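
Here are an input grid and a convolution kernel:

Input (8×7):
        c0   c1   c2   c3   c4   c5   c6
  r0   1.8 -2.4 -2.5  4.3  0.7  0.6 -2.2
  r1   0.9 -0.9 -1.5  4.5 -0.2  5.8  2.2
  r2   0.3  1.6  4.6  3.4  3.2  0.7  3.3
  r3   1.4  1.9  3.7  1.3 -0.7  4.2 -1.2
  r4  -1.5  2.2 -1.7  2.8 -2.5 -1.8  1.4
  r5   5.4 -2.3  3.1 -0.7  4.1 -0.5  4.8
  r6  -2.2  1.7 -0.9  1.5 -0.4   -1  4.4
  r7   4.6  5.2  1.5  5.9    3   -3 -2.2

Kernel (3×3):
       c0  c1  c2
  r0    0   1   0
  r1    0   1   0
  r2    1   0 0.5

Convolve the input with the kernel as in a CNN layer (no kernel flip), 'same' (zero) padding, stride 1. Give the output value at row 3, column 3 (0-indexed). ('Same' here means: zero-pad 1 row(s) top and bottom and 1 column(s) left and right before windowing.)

1.75

The receptive field on the zero-padded input at this output position is [4.6 3.4 3.2 / 3.7 1.3 -0.7 / -1.7 2.8 -2.5]. Elementwise product with the kernel and sum: 3.4·1 + 1.3·1 + -1.7·1 + -2.5·0.5.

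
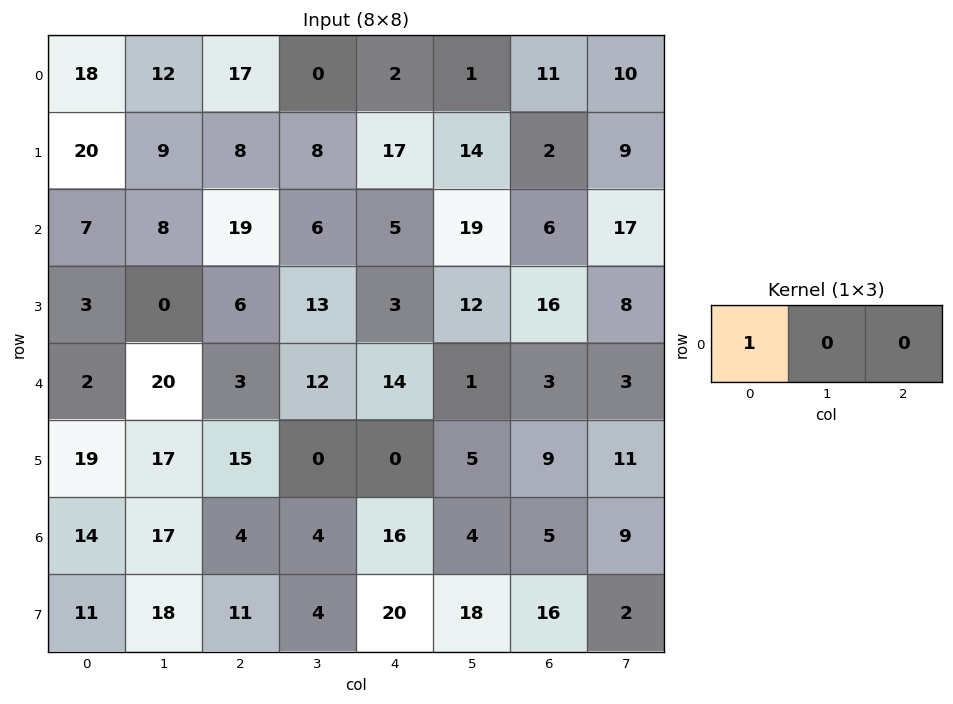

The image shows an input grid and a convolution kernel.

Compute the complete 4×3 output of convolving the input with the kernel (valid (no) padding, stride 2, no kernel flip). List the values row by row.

18 17 2
7 19 5
2 3 14
14 4 16

Output[0,0]: The receptive field on the input at this output position is [18 12 17]. Elementwise product with the kernel and sum: 18·1.
Output[0,1]: The receptive field on the input at this output position is [17 0 2]. Elementwise product with the kernel and sum: 17·1.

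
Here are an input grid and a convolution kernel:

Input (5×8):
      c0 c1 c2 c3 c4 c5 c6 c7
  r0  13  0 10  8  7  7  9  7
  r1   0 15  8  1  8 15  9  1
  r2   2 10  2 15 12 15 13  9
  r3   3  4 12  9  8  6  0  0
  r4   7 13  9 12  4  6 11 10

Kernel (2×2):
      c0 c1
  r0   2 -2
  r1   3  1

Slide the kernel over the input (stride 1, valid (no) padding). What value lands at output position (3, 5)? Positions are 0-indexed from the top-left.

The receptive field on the input at this output position is [6 0 / 6 11]. Elementwise product with the kernel and sum: 6·2 + 0·-2 + 6·3 + 11·1.

41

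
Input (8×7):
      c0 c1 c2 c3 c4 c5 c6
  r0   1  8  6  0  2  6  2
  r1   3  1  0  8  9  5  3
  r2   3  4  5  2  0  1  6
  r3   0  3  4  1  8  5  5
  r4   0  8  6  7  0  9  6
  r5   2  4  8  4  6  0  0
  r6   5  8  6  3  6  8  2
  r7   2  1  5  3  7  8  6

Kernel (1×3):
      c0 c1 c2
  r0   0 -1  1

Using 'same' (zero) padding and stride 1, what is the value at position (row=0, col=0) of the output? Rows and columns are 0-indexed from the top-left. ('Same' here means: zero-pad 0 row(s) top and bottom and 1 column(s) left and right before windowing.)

The receptive field on the zero-padded input at this output position is [0 1 8]. Elementwise product with the kernel and sum: 1·-1 + 8·1.

7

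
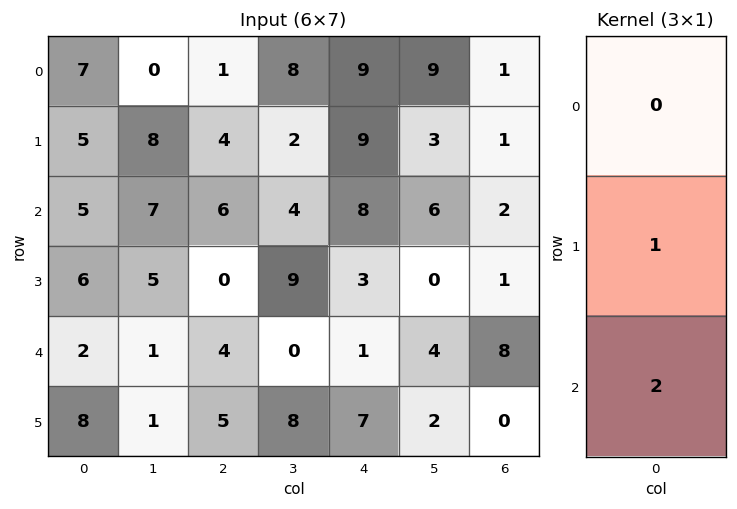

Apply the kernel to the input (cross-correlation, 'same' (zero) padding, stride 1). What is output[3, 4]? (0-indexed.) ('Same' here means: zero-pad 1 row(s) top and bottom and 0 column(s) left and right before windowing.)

5

The receptive field on the zero-padded input at this output position is [8 / 3 / 1]. Elementwise product with the kernel and sum: 3·1 + 1·2.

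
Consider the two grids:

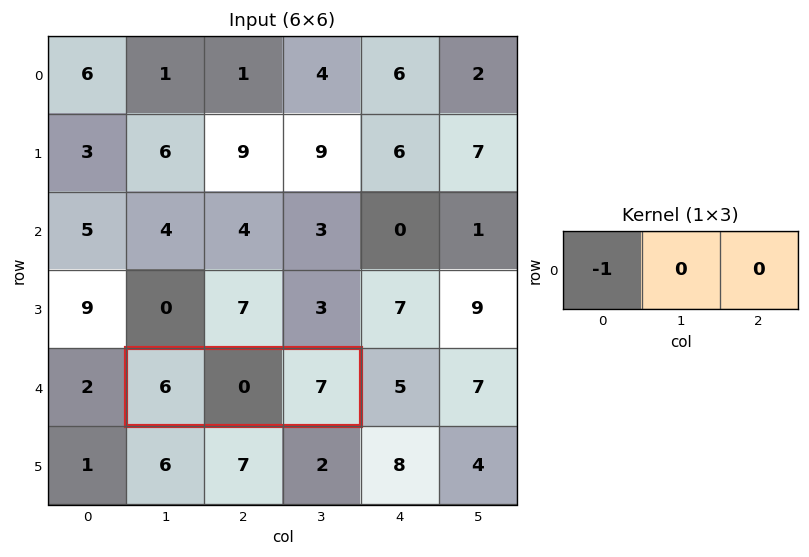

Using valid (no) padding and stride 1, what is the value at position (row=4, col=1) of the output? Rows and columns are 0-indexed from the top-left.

The receptive field on the input at this output position is [6 0 7]. Elementwise product with the kernel and sum: 6·-1.

-6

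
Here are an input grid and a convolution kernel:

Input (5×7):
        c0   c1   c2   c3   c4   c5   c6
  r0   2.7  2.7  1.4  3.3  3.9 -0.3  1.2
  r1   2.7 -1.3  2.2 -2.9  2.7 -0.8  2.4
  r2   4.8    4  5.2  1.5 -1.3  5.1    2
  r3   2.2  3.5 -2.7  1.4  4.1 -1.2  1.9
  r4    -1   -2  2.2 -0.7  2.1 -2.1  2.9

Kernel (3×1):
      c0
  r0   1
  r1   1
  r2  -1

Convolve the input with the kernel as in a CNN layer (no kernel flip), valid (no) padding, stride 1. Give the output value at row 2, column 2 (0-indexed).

The receptive field on the input at this output position is [5.2 / -2.7 / 2.2]. Elementwise product with the kernel and sum: 5.2·1 + -2.7·1 + 2.2·-1.

0.3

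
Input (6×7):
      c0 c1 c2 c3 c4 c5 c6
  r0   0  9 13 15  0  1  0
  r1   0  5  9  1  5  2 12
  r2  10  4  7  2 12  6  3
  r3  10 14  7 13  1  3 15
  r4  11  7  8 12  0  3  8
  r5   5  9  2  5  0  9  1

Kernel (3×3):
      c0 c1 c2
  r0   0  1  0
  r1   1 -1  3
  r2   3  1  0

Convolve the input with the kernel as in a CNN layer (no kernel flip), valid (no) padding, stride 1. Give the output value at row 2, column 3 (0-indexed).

The receptive field on the input at this output position is [2 12 6 / 13 1 3 / 12 0 3]. Elementwise product with the kernel and sum: 12·1 + 13·1 + 1·-1 + 3·3 + 12·3 + 0·1.

69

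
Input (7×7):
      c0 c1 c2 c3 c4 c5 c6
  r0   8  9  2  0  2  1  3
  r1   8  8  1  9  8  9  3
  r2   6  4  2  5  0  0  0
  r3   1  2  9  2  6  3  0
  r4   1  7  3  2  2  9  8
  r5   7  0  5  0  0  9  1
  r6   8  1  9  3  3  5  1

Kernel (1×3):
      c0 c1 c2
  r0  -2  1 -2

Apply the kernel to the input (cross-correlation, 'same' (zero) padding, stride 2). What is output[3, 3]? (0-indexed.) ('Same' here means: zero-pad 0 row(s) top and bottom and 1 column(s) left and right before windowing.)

The receptive field on the zero-padded input at this output position is [5 1 0]. Elementwise product with the kernel and sum: 5·-2 + 1·1 + 0·-2.

-9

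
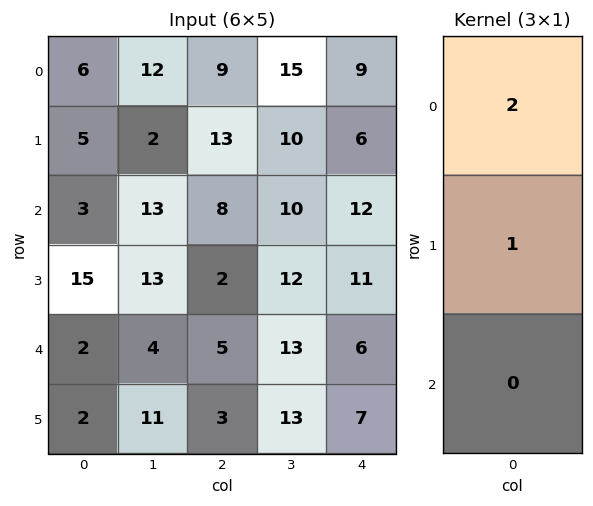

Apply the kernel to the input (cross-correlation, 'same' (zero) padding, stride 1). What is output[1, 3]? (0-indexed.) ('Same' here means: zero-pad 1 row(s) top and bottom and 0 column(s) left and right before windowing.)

40

The receptive field on the zero-padded input at this output position is [15 / 10 / 10]. Elementwise product with the kernel and sum: 15·2 + 10·1.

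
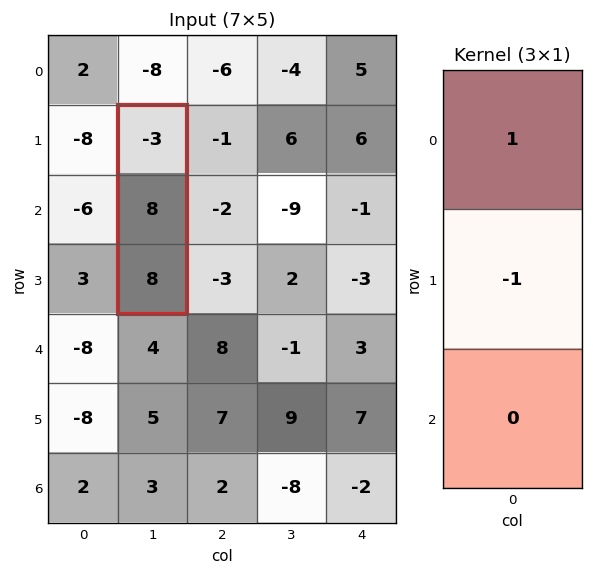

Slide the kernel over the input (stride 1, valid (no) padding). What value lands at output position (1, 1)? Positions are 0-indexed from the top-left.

The receptive field on the input at this output position is [-3 / 8 / 8]. Elementwise product with the kernel and sum: -3·1 + 8·-1.

-11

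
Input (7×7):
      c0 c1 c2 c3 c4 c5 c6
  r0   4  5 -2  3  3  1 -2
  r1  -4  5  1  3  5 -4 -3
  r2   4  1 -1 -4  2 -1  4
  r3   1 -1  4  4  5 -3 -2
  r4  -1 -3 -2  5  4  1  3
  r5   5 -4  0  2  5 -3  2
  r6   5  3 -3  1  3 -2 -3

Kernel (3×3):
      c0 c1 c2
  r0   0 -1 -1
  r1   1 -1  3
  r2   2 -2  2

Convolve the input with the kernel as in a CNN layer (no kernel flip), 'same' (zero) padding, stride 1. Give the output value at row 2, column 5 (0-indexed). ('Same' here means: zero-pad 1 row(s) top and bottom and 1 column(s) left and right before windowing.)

34

The receptive field on the zero-padded input at this output position is [5 -4 -3 / 2 -1 4 / 5 -3 -2]. Elementwise product with the kernel and sum: -4·-1 + -3·-1 + 2·1 + -1·-1 + 4·3 + 5·2 + -3·-2 + -2·2.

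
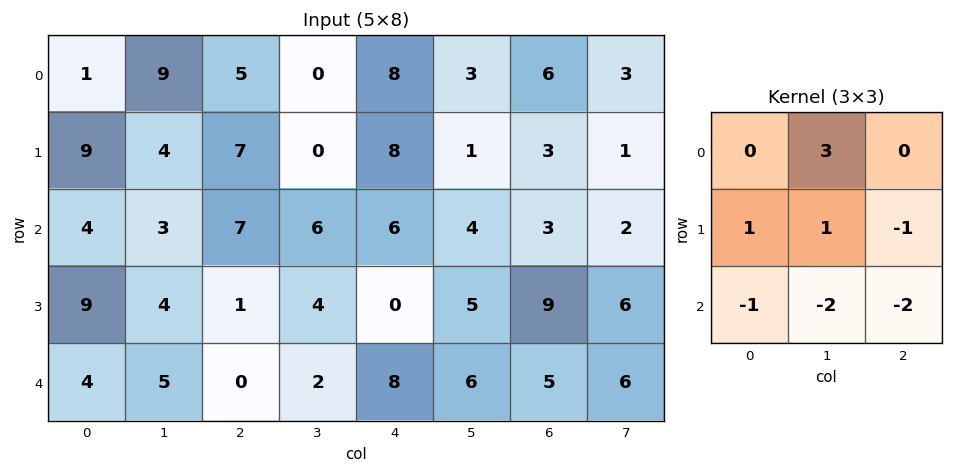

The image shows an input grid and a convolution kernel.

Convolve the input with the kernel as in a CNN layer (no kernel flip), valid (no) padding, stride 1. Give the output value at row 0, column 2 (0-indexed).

-32

The receptive field on the input at this output position is [5 0 8 / 7 0 8 / 7 6 6]. Elementwise product with the kernel and sum: 0·3 + 7·1 + 0·1 + 8·-1 + 7·-1 + 6·-2 + 6·-2.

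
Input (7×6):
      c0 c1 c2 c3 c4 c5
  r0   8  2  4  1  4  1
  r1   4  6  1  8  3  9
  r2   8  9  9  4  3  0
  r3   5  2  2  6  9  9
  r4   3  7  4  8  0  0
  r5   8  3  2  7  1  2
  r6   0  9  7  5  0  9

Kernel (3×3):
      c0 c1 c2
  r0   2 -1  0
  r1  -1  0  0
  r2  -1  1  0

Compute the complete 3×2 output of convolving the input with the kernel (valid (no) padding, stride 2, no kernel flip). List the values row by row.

Output[0,0]: The receptive field on the input at this output position is [8 2 4 / 4 6 1 / 8 9 9]. Elementwise product with the kernel and sum: 8·2 + 2·-1 + 4·-1 + 8·-1 + 9·1.

11 1
6 16
0 -4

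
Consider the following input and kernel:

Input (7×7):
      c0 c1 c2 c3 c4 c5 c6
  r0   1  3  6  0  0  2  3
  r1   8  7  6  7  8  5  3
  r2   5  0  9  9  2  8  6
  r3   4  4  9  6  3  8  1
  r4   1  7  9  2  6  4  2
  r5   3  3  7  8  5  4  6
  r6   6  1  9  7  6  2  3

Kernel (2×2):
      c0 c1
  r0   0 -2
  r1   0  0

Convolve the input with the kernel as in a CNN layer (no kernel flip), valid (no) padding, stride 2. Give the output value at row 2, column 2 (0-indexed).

The receptive field on the input at this output position is [6 4 / 5 4]. Elementwise product with the kernel and sum: 4·-2.

-8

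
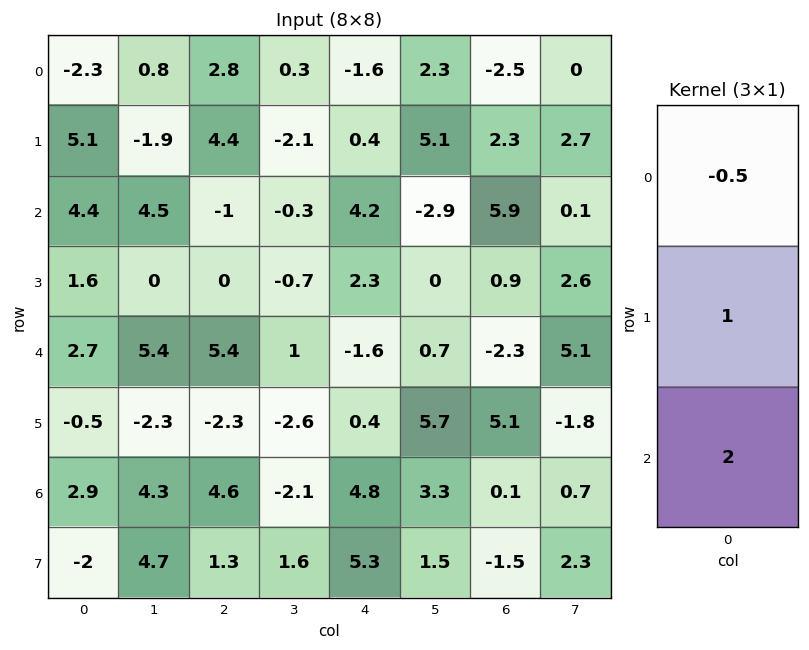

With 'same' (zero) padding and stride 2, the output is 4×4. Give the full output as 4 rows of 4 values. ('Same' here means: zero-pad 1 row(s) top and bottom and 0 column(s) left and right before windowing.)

Output[0,0]: The receptive field on the zero-padded input at this output position is [0 / -2.3 / 5.1]. Elementwise product with the kernel and sum: 0·-0.5 + -2.3·1 + 5.1·2.

7.9 11.6 -0.8 2.1
5.05 -3.2 8.6 6.55
0.9 0.8 -1.95 7.45
-0.85 8.35 15.2 -5.45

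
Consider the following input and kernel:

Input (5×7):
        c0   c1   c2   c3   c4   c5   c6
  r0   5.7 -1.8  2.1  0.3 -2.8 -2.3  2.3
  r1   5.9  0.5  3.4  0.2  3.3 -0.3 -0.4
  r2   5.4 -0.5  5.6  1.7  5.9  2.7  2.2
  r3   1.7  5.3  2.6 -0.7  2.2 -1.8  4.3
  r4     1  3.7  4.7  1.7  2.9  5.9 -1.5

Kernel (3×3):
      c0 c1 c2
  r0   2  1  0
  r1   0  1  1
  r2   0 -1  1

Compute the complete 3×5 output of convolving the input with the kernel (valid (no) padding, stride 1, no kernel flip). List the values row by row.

Output[0,0]: The receptive field on the input at this output position is [5.7 -1.8 2.1 / 5.9 0.5 3.4 / 5.4 -0.5 5.6]. Elementwise product with the kernel and sum: 5.7·2 + -1.8·1 + 0.5·1 + 3.4·1 + -0.5·-1 + 5.6·1.

19.6 -1.8 12.2 -2.4 -9.1
14.7 8.4 17.5 8.3 17.3
19.2 3.5 15.6 12.7 9.6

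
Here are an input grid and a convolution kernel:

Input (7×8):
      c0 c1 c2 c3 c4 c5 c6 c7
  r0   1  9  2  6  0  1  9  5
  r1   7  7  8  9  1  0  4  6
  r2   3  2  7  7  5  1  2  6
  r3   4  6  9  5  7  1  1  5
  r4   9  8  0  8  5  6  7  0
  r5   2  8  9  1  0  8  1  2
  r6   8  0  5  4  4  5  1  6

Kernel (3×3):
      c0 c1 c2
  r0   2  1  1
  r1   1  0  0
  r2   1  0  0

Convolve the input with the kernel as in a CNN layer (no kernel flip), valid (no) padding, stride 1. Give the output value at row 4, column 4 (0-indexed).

27

The receptive field on the input at this output position is [5 6 7 / 0 8 1 / 4 5 1]. Elementwise product with the kernel and sum: 5·2 + 6·1 + 7·1 + 0·1 + 4·1.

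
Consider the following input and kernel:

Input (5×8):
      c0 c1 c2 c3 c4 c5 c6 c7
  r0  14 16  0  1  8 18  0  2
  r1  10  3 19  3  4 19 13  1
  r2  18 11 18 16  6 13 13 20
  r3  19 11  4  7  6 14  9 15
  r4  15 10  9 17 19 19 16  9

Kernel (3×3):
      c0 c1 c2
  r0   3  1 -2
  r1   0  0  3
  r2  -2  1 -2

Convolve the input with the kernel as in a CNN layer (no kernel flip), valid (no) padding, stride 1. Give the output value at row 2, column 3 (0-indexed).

The receptive field on the input at this output position is [16 6 13 / 7 6 14 / 17 19 19]. Elementwise product with the kernel and sum: 16·3 + 6·1 + 13·-2 + 14·3 + 17·-2 + 19·1 + 19·-2.

17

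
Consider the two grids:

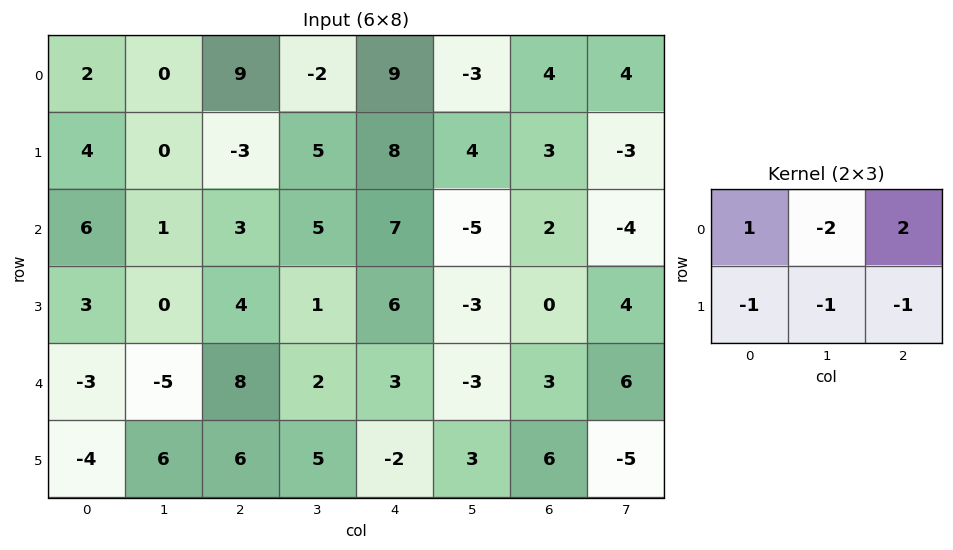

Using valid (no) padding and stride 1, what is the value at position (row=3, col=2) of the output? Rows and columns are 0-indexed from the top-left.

The receptive field on the input at this output position is [4 1 6 / 8 2 3]. Elementwise product with the kernel and sum: 4·1 + 1·-2 + 6·2 + 8·-1 + 2·-1 + 3·-1.

1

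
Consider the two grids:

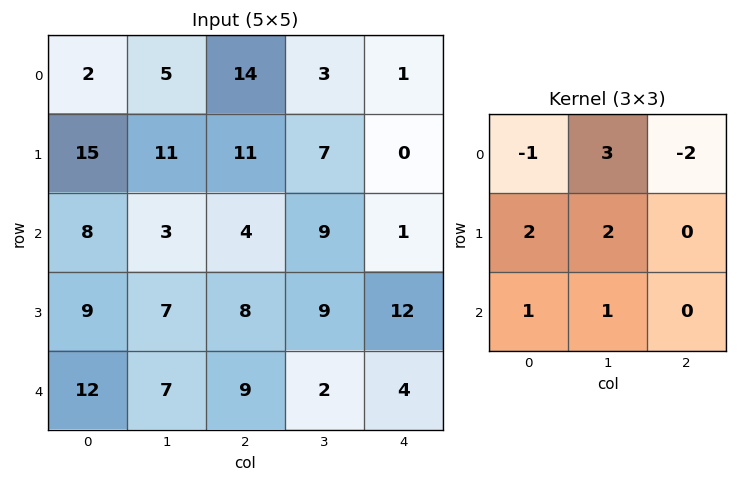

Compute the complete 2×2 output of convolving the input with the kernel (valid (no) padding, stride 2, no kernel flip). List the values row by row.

48 42
44 66

Output[0,0]: The receptive field on the input at this output position is [2 5 14 / 15 11 11 / 8 3 4]. Elementwise product with the kernel and sum: 2·-1 + 5·3 + 14·-2 + 15·2 + 11·2 + 8·1 + 3·1.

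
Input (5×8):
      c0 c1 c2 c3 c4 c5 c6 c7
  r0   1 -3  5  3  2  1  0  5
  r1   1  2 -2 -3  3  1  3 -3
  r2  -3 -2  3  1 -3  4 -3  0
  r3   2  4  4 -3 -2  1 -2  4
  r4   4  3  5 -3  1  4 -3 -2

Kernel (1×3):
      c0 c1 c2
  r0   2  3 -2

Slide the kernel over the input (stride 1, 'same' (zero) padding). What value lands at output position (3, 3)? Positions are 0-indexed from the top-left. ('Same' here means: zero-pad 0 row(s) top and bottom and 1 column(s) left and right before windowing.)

The receptive field on the zero-padded input at this output position is [4 -3 -2]. Elementwise product with the kernel and sum: 4·2 + -3·3 + -2·-2.

3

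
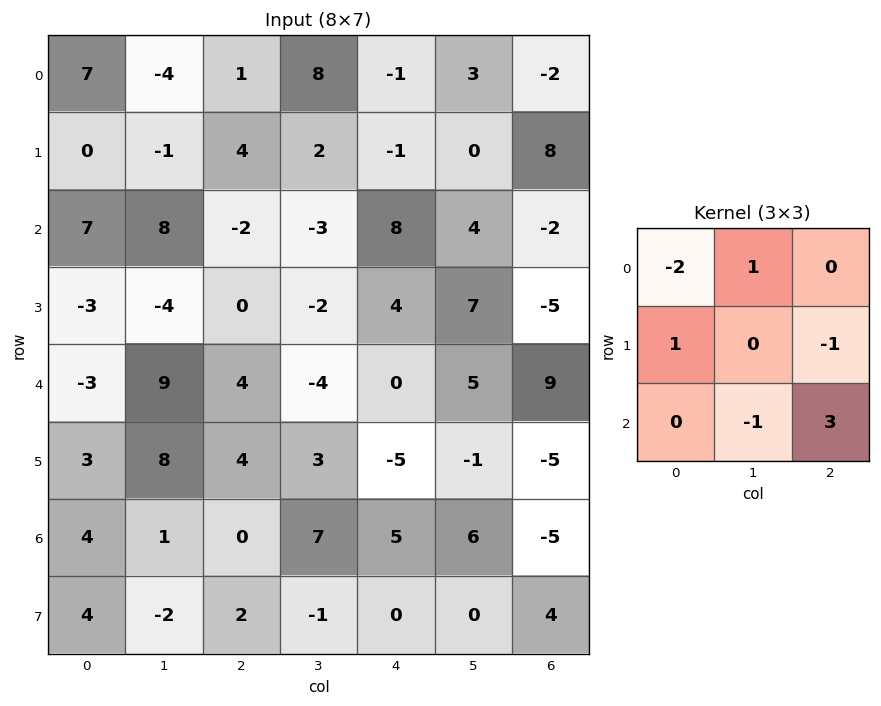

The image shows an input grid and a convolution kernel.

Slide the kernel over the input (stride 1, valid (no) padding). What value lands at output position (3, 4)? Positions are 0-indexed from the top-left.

-24

The receptive field on the input at this output position is [4 7 -5 / 0 5 9 / -5 -1 -5]. Elementwise product with the kernel and sum: 4·-2 + 7·1 + 0·1 + 9·-1 + -1·-1 + -5·3.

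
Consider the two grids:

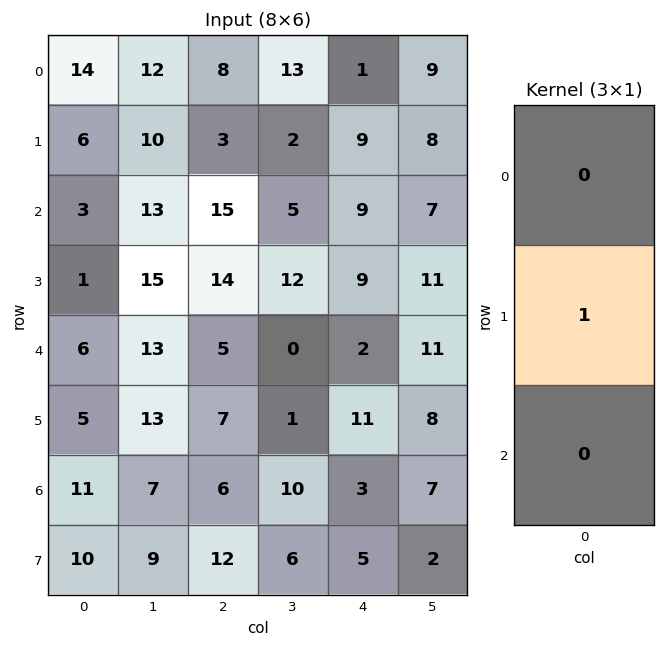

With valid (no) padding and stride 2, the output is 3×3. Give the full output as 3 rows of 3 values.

Output[0,0]: The receptive field on the input at this output position is [14 / 6 / 3]. Elementwise product with the kernel and sum: 6·1.
Output[0,1]: The receptive field on the input at this output position is [8 / 3 / 15]. Elementwise product with the kernel and sum: 3·1.

6 3 9
1 14 9
5 7 11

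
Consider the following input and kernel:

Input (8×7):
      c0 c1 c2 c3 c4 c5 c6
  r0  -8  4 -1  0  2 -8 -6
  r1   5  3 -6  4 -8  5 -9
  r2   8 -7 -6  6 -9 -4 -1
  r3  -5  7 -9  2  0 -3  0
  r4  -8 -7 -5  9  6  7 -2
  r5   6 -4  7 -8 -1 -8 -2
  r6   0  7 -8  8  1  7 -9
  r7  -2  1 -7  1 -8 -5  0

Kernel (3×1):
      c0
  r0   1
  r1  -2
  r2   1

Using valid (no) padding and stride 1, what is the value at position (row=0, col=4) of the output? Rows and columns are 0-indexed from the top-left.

9

The receptive field on the input at this output position is [2 / -8 / -9]. Elementwise product with the kernel and sum: 2·1 + -8·-2 + -9·1.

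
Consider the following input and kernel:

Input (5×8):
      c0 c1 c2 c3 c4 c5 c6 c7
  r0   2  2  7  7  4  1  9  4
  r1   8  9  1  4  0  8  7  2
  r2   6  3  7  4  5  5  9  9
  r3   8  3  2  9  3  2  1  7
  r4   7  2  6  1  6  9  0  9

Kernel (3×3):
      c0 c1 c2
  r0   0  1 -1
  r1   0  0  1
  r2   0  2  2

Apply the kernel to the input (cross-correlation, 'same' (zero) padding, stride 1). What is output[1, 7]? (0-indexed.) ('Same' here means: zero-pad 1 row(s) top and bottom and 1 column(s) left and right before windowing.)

22

The receptive field on the zero-padded input at this output position is [9 4 0 / 7 2 0 / 9 9 0]. Elementwise product with the kernel and sum: 4·1 + 0·-1 + 0·1 + 9·2 + 0·2.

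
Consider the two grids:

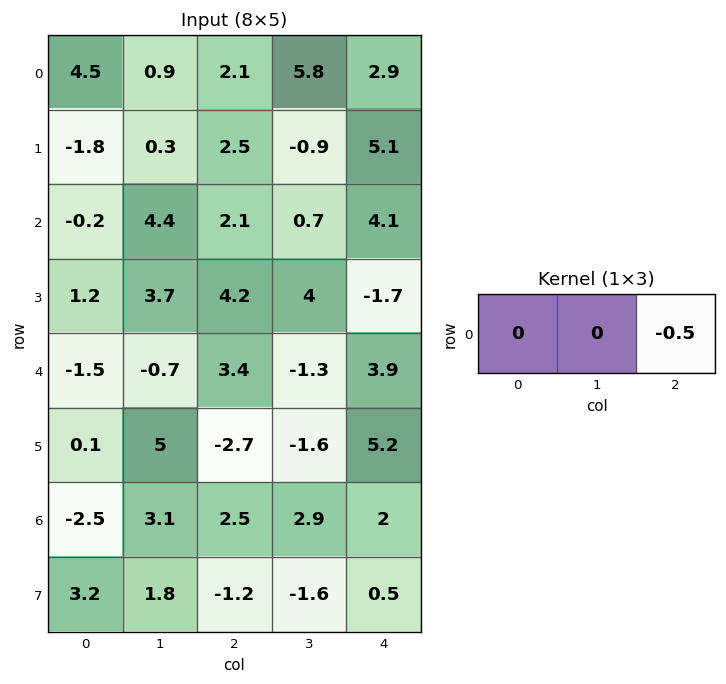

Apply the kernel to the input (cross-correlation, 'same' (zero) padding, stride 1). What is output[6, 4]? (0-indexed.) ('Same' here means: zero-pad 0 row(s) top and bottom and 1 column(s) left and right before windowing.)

The receptive field on the zero-padded input at this output position is [2.9 2 0]. Elementwise product with the kernel and sum: 0·-0.5.

0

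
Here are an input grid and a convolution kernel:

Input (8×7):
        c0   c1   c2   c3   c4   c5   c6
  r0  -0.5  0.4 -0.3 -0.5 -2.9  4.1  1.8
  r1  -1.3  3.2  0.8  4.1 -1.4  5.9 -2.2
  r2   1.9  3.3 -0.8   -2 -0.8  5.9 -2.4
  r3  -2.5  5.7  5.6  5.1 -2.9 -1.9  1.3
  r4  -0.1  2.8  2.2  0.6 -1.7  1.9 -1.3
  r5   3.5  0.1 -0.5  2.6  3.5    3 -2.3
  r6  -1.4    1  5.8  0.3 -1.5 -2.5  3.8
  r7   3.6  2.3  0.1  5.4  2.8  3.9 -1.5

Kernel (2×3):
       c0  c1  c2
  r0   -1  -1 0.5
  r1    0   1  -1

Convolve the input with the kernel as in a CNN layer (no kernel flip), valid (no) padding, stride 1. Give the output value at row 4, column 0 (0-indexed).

The receptive field on the input at this output position is [-0.1 2.8 2.2 / 3.5 0.1 -0.5]. Elementwise product with the kernel and sum: -0.1·-1 + 2.8·-1 + 2.2·0.5 + 0.1·1 + -0.5·-1.

-1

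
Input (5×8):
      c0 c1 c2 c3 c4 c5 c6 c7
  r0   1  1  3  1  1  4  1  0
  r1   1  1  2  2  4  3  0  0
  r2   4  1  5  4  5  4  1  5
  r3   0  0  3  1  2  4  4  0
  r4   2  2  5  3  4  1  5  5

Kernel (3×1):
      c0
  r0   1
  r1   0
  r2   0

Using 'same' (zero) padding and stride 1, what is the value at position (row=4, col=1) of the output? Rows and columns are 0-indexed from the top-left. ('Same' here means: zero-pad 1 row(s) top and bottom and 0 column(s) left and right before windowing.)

0

The receptive field on the zero-padded input at this output position is [0 / 2 / 0]. Elementwise product with the kernel and sum: 0·1.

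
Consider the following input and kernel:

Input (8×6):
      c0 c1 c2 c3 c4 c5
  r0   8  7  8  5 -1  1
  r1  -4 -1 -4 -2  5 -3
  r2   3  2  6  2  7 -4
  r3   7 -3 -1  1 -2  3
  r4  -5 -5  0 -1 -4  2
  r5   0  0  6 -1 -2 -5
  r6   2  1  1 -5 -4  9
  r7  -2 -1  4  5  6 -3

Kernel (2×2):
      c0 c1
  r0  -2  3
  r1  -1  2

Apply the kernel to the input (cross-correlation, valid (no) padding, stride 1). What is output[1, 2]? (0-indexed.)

0

The receptive field on the input at this output position is [-4 -2 / 6 2]. Elementwise product with the kernel and sum: -4·-2 + -2·3 + 6·-1 + 2·2.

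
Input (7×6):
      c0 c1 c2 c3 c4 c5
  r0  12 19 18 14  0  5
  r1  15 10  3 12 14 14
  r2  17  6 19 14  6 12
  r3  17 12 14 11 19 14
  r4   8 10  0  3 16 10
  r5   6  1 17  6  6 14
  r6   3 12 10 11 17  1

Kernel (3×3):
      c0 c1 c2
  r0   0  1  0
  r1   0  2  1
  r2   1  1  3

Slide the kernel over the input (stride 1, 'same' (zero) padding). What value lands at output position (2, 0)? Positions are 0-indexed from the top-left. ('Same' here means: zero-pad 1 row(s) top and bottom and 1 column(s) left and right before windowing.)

The receptive field on the zero-padded input at this output position is [0 15 10 / 0 17 6 / 0 17 12]. Elementwise product with the kernel and sum: 15·1 + 17·2 + 6·1 + 0·1 + 17·1 + 12·3.

108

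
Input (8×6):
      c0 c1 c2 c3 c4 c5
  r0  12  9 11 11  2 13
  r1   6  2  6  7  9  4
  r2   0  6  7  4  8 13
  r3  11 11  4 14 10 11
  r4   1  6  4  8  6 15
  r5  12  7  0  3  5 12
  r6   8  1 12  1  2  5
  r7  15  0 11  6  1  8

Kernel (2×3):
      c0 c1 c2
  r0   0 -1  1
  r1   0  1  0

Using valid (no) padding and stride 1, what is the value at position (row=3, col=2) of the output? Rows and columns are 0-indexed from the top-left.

4

The receptive field on the input at this output position is [4 14 10 / 4 8 6]. Elementwise product with the kernel and sum: 14·-1 + 10·1 + 8·1.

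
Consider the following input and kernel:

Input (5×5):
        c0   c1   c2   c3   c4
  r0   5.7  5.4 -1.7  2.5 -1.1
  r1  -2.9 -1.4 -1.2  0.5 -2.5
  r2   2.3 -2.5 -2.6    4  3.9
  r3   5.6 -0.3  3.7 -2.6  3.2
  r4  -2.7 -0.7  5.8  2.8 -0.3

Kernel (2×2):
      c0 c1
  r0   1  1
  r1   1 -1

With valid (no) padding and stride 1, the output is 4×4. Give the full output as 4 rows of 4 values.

Output[0,0]: The receptive field on the input at this output position is [5.7 5.4 / -2.9 -1.4]. Elementwise product with the kernel and sum: 5.7·1 + 5.4·1 + -2.9·1 + -1.4·-1.

9.6 3.5 -0.9 4.4
0.5 -2.5 -7.3 -1.9
5.7 -9.1 7.7 2.1
3.3 -3.1 4.1 3.7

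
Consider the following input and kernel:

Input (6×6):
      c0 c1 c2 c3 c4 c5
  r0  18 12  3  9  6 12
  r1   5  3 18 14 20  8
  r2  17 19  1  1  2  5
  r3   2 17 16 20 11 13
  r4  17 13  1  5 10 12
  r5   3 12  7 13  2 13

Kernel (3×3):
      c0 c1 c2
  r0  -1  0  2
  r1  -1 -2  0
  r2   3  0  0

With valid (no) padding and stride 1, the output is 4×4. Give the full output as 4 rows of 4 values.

Output[0,0]: The receptive field on the input at this output position is [18 12 3 / 5 3 18 / 17 19 1]. Elementwise product with the kernel and sum: 18·-1 + 3·2 + 5·-1 + 3·-2 + 17·3.

28 24 -34 -36
-18 55 67 57
0 -27 -50 -18
-4 44 16 20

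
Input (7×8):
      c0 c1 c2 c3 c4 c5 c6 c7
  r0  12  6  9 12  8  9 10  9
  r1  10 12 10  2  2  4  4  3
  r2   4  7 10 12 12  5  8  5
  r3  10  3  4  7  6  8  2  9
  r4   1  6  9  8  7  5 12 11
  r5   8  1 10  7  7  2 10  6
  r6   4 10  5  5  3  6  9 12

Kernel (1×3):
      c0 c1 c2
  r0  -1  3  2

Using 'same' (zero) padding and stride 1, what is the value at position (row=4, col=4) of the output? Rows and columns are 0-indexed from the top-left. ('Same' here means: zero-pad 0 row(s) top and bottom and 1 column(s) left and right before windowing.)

The receptive field on the zero-padded input at this output position is [8 7 5]. Elementwise product with the kernel and sum: 8·-1 + 7·3 + 5·2.

23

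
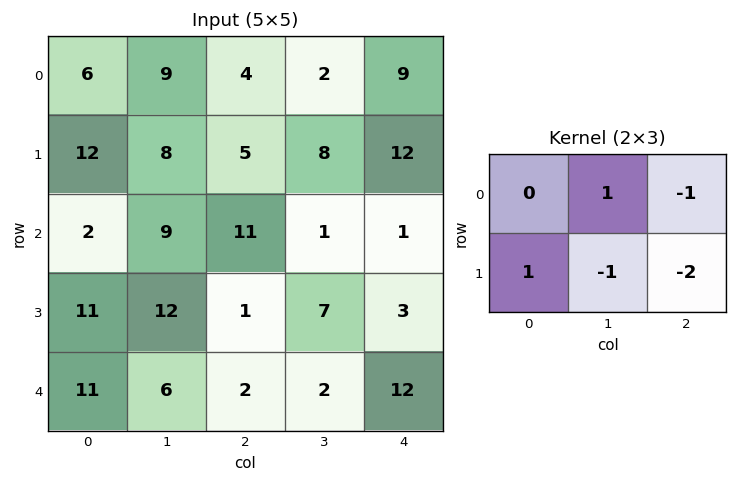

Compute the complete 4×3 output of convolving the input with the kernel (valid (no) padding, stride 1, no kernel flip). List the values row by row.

-1 -11 -34
-26 -7 4
-5 7 -12
12 -6 -20

Output[0,0]: The receptive field on the input at this output position is [6 9 4 / 12 8 5]. Elementwise product with the kernel and sum: 9·1 + 4·-1 + 12·1 + 8·-1 + 5·-2.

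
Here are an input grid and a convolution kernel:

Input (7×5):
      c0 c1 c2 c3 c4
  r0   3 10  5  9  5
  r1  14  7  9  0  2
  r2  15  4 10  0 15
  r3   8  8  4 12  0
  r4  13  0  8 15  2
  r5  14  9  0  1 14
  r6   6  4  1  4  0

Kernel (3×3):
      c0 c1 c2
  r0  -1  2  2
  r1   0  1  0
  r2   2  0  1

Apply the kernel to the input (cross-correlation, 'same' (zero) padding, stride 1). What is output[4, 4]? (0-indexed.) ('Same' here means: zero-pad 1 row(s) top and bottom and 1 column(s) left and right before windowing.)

The receptive field on the zero-padded input at this output position is [12 0 0 / 15 2 0 / 1 14 0]. Elementwise product with the kernel and sum: 12·-1 + 0·2 + 0·2 + 2·1 + 1·2 + 0·1.

-8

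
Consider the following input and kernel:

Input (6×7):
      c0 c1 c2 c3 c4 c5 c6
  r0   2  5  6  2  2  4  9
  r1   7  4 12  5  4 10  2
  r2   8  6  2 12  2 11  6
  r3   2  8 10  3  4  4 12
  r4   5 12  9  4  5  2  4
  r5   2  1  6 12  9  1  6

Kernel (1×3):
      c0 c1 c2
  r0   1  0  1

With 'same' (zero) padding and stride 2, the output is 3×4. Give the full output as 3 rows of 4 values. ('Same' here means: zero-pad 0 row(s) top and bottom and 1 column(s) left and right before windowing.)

Output[0,0]: The receptive field on the zero-padded input at this output position is [0 2 5]. Elementwise product with the kernel and sum: 0·1 + 5·1.
Output[0,1]: The receptive field on the zero-padded input at this output position is [5 6 2]. Elementwise product with the kernel and sum: 5·1 + 2·1.

5 7 6 4
6 18 23 11
12 16 6 2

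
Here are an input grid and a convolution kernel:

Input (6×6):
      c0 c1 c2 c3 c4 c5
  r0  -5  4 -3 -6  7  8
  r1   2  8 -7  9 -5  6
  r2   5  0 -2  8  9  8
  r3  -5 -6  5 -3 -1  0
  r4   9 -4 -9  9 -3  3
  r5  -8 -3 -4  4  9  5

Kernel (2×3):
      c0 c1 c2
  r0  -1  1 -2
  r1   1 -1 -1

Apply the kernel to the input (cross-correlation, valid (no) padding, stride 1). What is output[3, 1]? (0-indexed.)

The receptive field on the input at this output position is [-6 5 -3 / -4 -9 9]. Elementwise product with the kernel and sum: -6·-1 + 5·1 + -3·-2 + -4·1 + -9·-1 + 9·-1.

13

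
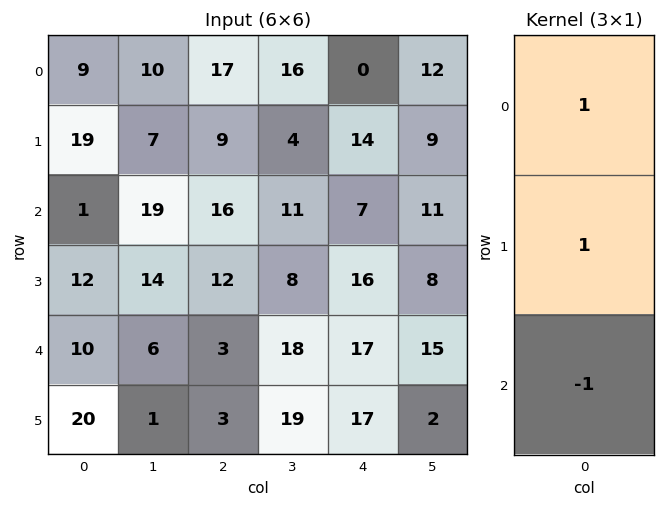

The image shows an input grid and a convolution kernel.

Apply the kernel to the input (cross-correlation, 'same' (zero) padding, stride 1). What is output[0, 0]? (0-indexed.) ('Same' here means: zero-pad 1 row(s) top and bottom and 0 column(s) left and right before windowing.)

The receptive field on the zero-padded input at this output position is [0 / 9 / 19]. Elementwise product with the kernel and sum: 0·1 + 9·1 + 19·-1.

-10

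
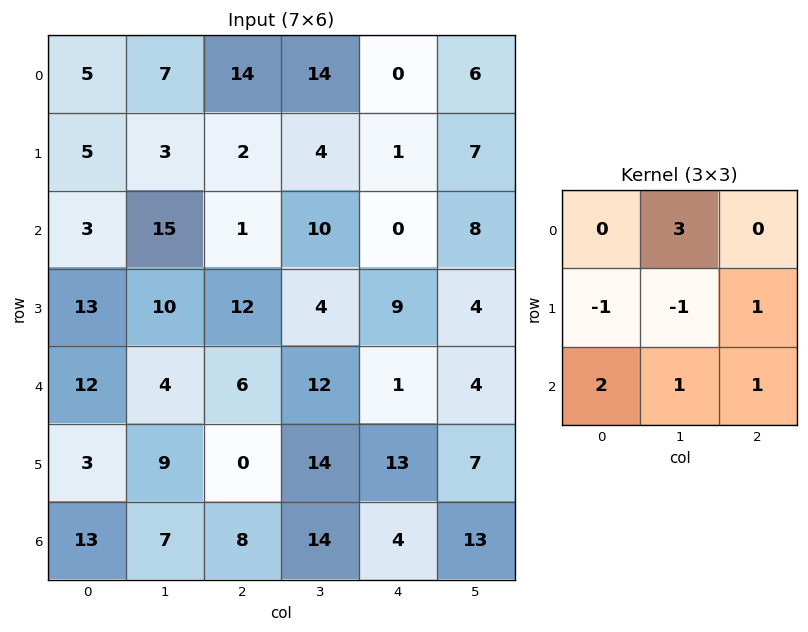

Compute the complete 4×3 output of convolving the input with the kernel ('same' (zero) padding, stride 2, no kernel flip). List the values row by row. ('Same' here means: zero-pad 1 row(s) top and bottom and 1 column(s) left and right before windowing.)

Output[0,0]: The receptive field on the zero-padded input at this output position is [0 0 0 / 0 5 7 / 0 5 3]. Elementwise product with the kernel and sum: 0·3 + 0·-1 + 5·-1 + 7·1 + 0·2 + 5·1 + 3·1.
Output[0,1]: The receptive field on the zero-padded input at this output position is [0 0 0 / 7 14 14 / 3 2 4]. Elementwise product with the kernel and sum: 0·3 + 7·-1 + 14·-1 + 14·1 + 3·2 + 2·1 + 4·1.

10 5 8
50 36 22
43 70 66
3 -1 34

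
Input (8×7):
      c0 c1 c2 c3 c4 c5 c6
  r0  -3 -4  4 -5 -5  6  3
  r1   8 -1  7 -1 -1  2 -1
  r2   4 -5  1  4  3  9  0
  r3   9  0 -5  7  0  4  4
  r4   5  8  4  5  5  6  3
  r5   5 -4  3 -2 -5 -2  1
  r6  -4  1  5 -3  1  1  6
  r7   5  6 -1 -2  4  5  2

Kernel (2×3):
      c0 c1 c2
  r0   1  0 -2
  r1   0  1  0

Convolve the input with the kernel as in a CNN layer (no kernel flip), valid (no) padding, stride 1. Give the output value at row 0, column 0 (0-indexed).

-12

The receptive field on the input at this output position is [-3 -4 4 / 8 -1 7]. Elementwise product with the kernel and sum: -3·1 + 4·-2 + -1·1.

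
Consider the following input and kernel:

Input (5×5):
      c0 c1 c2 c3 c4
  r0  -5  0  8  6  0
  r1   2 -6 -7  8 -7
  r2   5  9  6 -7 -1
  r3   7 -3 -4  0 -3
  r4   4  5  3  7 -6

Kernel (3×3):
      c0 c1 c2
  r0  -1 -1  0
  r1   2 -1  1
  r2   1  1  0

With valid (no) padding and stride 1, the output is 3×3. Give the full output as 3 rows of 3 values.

22 10 -44
15 11 13
8 -9 0

Output[0,0]: The receptive field on the input at this output position is [-5 0 8 / 2 -6 -7 / 5 9 6]. Elementwise product with the kernel and sum: -5·-1 + 0·-1 + 2·2 + -6·-1 + -7·1 + 5·1 + 9·1.
Output[0,1]: The receptive field on the input at this output position is [0 8 6 / -6 -7 8 / 9 6 -7]. Elementwise product with the kernel and sum: 0·-1 + 8·-1 + -6·2 + -7·-1 + 8·1 + 9·1 + 6·1.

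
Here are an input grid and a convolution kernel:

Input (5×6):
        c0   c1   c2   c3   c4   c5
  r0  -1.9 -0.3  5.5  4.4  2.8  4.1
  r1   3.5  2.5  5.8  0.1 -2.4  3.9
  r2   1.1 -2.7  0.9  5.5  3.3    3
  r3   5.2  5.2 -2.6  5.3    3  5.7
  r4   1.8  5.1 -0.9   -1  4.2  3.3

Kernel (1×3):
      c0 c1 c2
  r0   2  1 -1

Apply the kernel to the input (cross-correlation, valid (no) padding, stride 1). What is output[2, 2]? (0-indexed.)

The receptive field on the input at this output position is [0.9 5.5 3.3]. Elementwise product with the kernel and sum: 0.9·2 + 5.5·1 + 3.3·-1.

4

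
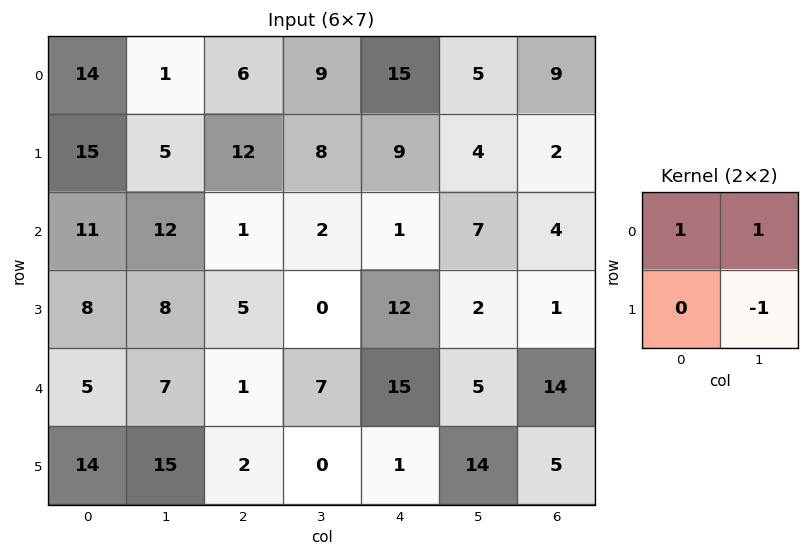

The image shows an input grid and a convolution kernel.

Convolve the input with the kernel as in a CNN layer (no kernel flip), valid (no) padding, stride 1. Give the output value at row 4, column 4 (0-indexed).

The receptive field on the input at this output position is [15 5 / 1 14]. Elementwise product with the kernel and sum: 15·1 + 5·1 + 14·-1.

6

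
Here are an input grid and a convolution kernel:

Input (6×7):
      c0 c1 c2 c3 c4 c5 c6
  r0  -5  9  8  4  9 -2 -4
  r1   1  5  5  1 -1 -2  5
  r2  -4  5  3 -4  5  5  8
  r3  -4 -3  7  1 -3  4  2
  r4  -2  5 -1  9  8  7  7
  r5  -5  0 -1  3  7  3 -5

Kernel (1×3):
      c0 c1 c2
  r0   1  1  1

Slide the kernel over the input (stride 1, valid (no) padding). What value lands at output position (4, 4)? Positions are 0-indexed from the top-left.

22

The receptive field on the input at this output position is [8 7 7]. Elementwise product with the kernel and sum: 8·1 + 7·1 + 7·1.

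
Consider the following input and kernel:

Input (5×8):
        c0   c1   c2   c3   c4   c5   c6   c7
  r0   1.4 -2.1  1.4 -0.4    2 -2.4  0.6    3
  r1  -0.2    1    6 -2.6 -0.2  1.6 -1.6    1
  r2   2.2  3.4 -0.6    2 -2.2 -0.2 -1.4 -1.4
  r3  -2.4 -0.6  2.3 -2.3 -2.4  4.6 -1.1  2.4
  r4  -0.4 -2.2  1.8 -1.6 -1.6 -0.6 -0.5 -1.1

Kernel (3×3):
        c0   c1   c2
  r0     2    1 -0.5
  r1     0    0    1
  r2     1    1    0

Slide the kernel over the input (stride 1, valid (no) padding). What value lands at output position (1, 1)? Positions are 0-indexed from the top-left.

The receptive field on the input at this output position is [1 6 -2.6 / 3.4 -0.6 2 / -0.6 2.3 -2.3]. Elementwise product with the kernel and sum: 1·2 + 6·1 + -2.6·-0.5 + 2·1 + -0.6·1 + 2.3·1.

13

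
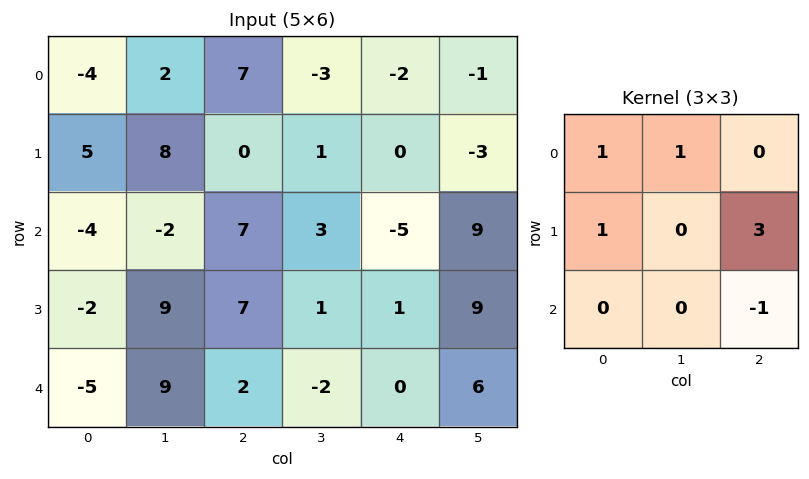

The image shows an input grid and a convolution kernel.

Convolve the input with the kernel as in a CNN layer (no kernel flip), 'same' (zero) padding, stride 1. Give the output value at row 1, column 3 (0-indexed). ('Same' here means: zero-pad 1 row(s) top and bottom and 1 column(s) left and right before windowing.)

The receptive field on the zero-padded input at this output position is [7 -3 -2 / 0 1 0 / 7 3 -5]. Elementwise product with the kernel and sum: 7·1 + -3·1 + 0·1 + 0·3 + -5·-1.

9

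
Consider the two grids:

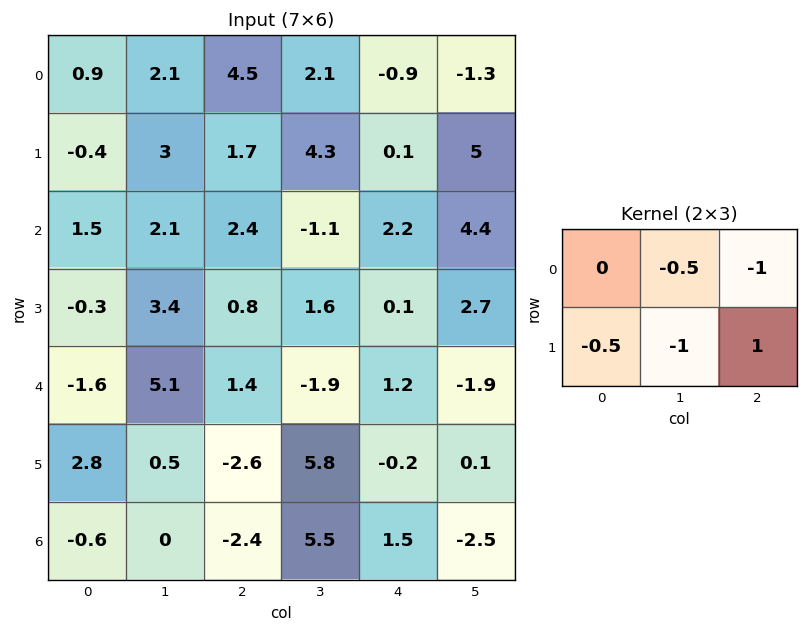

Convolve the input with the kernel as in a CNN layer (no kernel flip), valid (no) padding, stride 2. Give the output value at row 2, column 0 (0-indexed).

The receptive field on the input at this output position is [-1.6 5.1 1.4 / 2.8 0.5 -2.6]. Elementwise product with the kernel and sum: 5.1·-0.5 + 1.4·-1 + 2.8·-0.5 + 0.5·-1 + -2.6·1.

-8.45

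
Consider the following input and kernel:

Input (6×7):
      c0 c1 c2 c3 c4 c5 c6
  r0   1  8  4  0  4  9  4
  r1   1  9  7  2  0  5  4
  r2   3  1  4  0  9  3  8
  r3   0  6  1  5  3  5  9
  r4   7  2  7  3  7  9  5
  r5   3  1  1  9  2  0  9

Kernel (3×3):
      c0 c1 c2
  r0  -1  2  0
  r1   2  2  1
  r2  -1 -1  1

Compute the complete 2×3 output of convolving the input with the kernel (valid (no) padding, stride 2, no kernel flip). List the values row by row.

42 19 24
10 8 11

Output[0,0]: The receptive field on the input at this output position is [1 8 4 / 1 9 7 / 3 1 4]. Elementwise product with the kernel and sum: 1·-1 + 8·2 + 1·2 + 9·2 + 7·1 + 3·-1 + 1·-1 + 4·1.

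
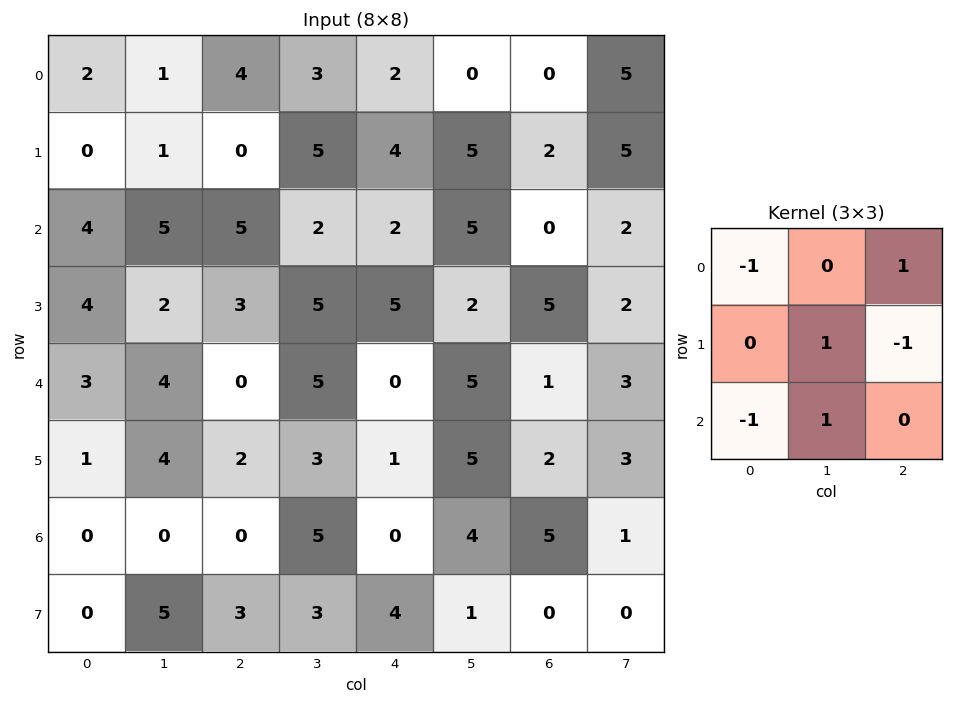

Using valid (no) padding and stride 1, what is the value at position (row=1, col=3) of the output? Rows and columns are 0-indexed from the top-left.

-3

The receptive field on the input at this output position is [5 4 5 / 2 2 5 / 5 5 2]. Elementwise product with the kernel and sum: 5·-1 + 5·1 + 2·1 + 5·-1 + 5·-1 + 5·1.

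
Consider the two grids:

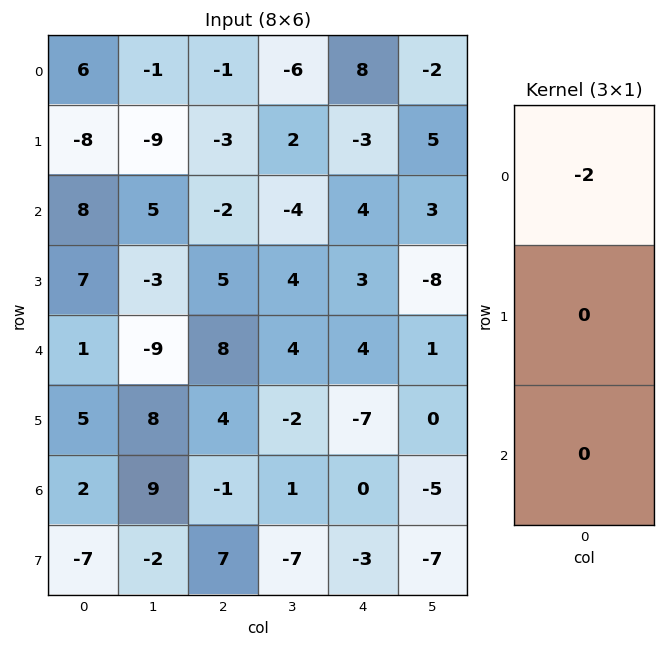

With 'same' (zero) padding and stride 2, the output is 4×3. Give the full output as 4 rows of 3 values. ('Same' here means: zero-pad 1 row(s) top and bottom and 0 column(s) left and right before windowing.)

0 0 0
16 6 6
-14 -10 -6
-10 -8 14

Output[0,0]: The receptive field on the zero-padded input at this output position is [0 / 6 / -8]. Elementwise product with the kernel and sum: 0·-2.
Output[0,1]: The receptive field on the zero-padded input at this output position is [0 / -1 / -3]. Elementwise product with the kernel and sum: 0·-2.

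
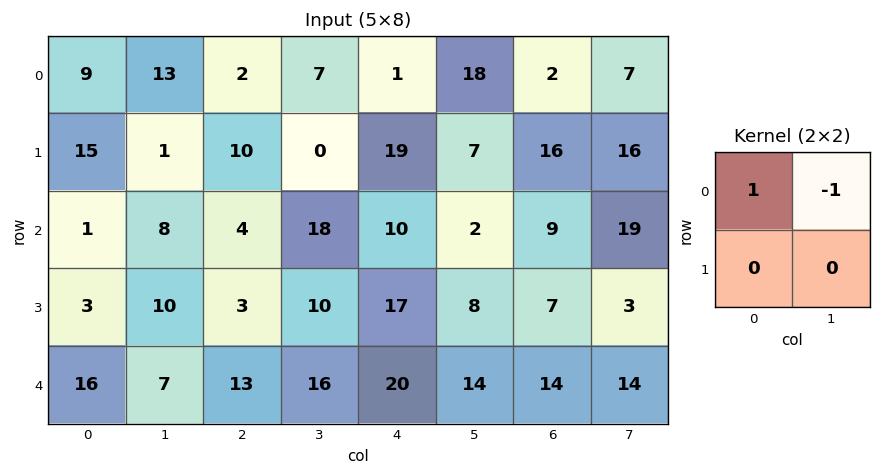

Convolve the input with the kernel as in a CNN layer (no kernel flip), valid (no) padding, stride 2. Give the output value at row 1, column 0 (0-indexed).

The receptive field on the input at this output position is [1 8 / 3 10]. Elementwise product with the kernel and sum: 1·1 + 8·-1.

-7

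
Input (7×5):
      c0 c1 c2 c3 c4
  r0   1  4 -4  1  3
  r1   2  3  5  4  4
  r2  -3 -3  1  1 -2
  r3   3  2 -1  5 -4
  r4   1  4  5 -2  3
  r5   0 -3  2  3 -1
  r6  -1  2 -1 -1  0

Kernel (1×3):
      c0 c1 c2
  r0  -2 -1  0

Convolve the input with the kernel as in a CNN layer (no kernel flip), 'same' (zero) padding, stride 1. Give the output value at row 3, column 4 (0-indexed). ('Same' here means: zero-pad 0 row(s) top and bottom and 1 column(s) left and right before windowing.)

-6

The receptive field on the zero-padded input at this output position is [5 -4 0]. Elementwise product with the kernel and sum: 5·-2 + -4·-1.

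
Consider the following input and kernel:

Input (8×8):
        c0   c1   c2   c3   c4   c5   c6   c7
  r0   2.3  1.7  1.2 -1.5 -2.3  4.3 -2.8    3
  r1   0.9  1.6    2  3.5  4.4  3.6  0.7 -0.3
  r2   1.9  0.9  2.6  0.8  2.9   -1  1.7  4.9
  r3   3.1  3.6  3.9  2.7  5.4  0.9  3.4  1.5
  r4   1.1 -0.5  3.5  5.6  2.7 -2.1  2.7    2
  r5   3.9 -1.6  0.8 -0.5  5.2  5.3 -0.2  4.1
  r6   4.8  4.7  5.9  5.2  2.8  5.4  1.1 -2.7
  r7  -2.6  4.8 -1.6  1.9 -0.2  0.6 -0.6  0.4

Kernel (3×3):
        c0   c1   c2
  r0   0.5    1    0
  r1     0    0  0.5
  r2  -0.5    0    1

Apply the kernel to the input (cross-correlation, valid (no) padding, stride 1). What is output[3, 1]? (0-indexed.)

8.8

The receptive field on the input at this output position is [3.6 3.9 2.7 / -0.5 3.5 5.6 / -1.6 0.8 -0.5]. Elementwise product with the kernel and sum: 3.6·0.5 + 3.9·1 + 5.6·0.5 + -1.6·-0.5 + -0.5·1.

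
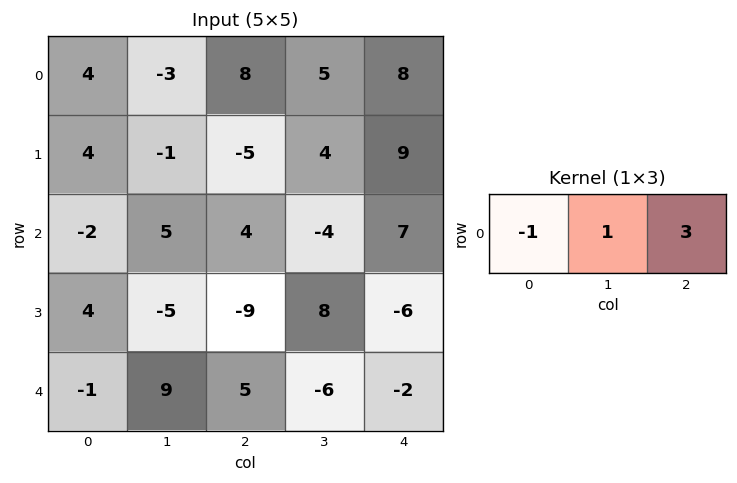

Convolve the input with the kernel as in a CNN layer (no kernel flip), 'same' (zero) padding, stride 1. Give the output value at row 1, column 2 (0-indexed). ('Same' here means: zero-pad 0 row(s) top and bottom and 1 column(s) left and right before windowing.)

8

The receptive field on the zero-padded input at this output position is [-1 -5 4]. Elementwise product with the kernel and sum: -1·-1 + -5·1 + 4·3.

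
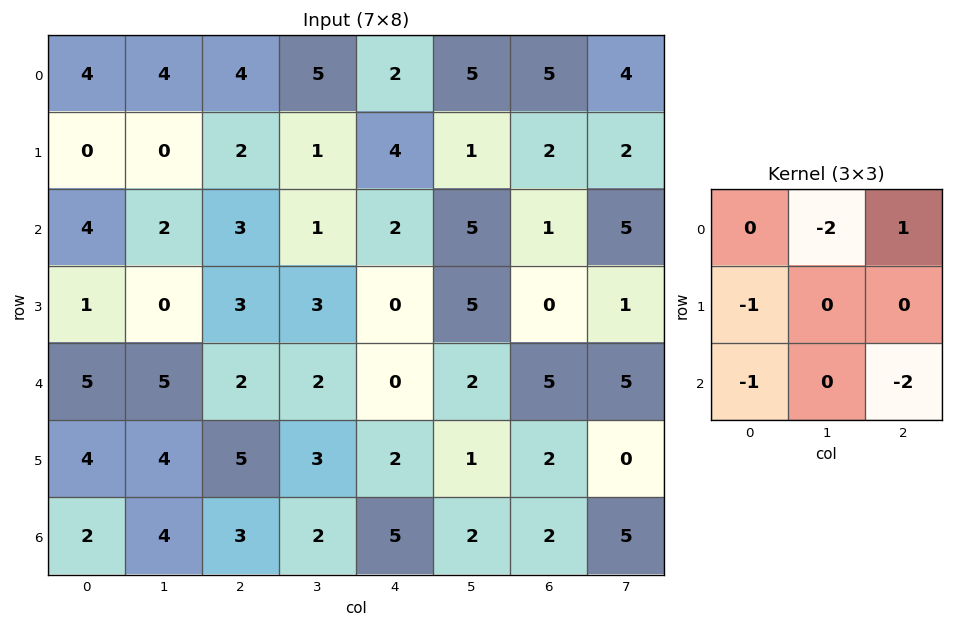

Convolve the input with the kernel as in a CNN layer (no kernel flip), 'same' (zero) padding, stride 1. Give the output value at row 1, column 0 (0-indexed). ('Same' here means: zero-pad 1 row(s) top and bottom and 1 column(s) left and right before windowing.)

The receptive field on the zero-padded input at this output position is [0 4 4 / 0 0 0 / 0 4 2]. Elementwise product with the kernel and sum: 4·-2 + 4·1 + 0·-1 + 0·-1 + 2·-2.

-8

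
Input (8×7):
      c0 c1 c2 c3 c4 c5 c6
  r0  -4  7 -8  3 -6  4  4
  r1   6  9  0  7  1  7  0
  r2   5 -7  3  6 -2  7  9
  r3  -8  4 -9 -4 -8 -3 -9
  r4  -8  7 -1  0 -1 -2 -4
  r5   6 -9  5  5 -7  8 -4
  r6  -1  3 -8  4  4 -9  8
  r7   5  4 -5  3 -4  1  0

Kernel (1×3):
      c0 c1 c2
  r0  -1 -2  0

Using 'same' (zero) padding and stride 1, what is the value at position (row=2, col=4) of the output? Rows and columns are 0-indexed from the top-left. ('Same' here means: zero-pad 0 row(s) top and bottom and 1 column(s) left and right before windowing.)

The receptive field on the zero-padded input at this output position is [6 -2 7]. Elementwise product with the kernel and sum: 6·-1 + -2·-2.

-2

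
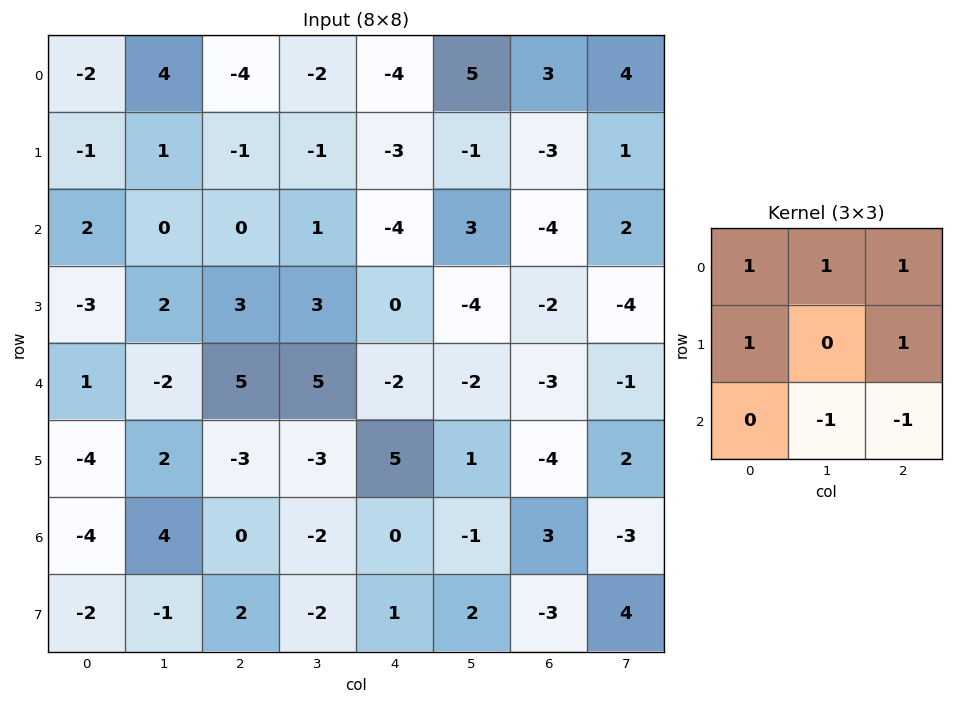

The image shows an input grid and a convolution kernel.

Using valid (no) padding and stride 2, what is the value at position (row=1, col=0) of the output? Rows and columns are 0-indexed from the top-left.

-1

The receptive field on the input at this output position is [2 0 0 / -3 2 3 / 1 -2 5]. Elementwise product with the kernel and sum: 2·1 + 0·1 + 0·1 + -3·1 + 3·1 + -2·-1 + 5·-1.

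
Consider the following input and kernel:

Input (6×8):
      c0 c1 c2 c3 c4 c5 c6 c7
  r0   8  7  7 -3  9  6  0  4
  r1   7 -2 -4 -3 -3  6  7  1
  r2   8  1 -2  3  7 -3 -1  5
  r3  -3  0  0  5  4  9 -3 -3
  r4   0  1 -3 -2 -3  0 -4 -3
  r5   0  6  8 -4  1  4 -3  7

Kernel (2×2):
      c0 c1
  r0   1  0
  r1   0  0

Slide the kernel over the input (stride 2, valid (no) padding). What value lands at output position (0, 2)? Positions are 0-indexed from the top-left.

The receptive field on the input at this output position is [9 6 / -3 6]. Elementwise product with the kernel and sum: 9·1.

9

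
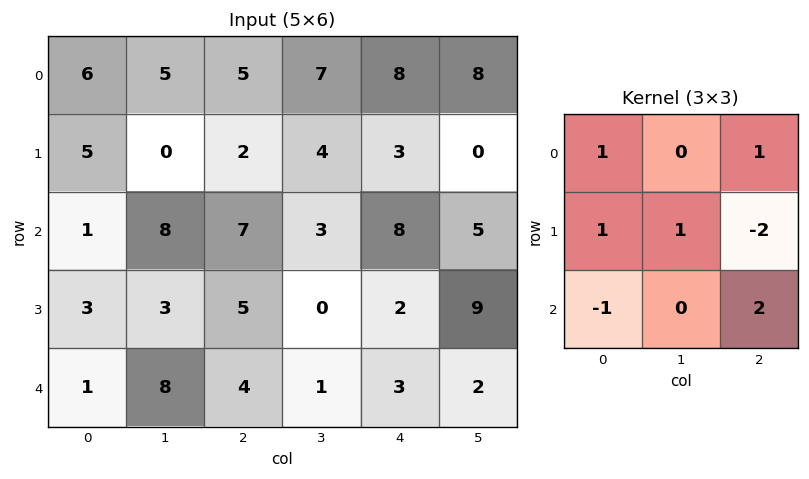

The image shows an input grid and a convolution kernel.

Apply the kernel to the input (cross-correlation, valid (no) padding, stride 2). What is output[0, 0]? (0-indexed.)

25

The receptive field on the input at this output position is [6 5 5 / 5 0 2 / 1 8 7]. Elementwise product with the kernel and sum: 6·1 + 5·1 + 5·1 + 0·1 + 2·-2 + 1·-1 + 7·2.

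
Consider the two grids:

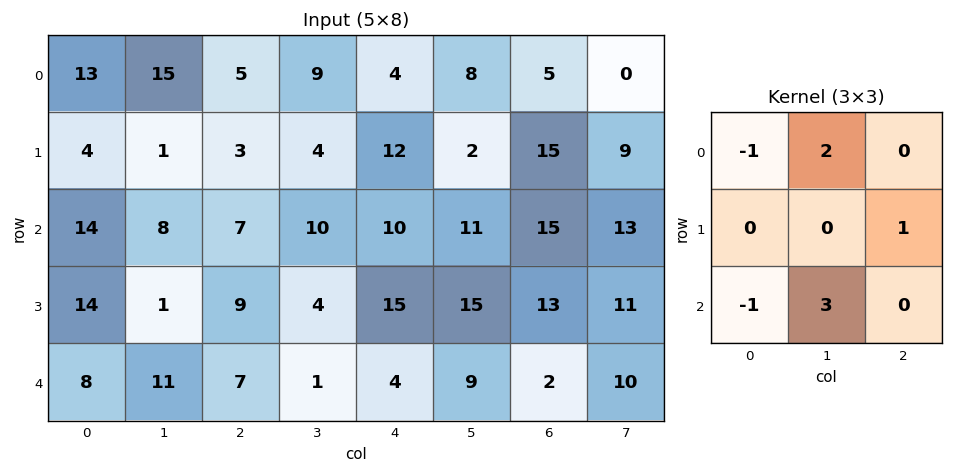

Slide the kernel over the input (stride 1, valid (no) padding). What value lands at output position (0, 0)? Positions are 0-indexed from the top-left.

30

The receptive field on the input at this output position is [13 15 5 / 4 1 3 / 14 8 7]. Elementwise product with the kernel and sum: 13·-1 + 15·2 + 3·1 + 14·-1 + 8·3.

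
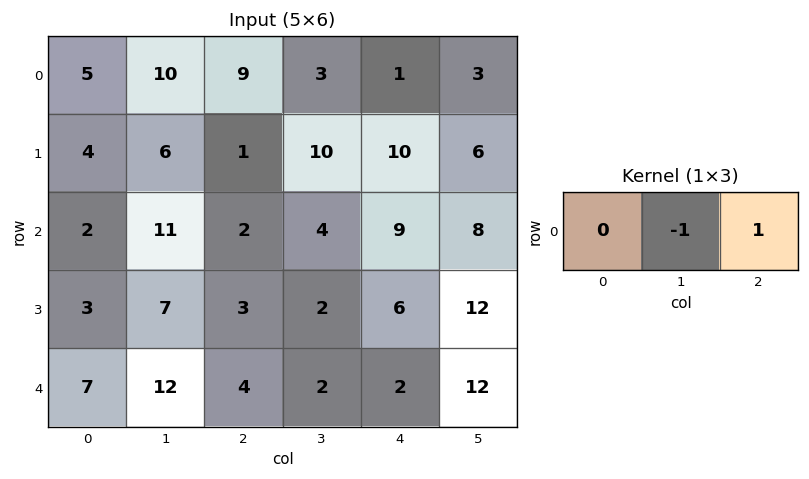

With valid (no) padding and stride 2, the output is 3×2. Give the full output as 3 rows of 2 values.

-1 -2
-9 5
-8 0

Output[0,0]: The receptive field on the input at this output position is [5 10 9]. Elementwise product with the kernel and sum: 10·-1 + 9·1.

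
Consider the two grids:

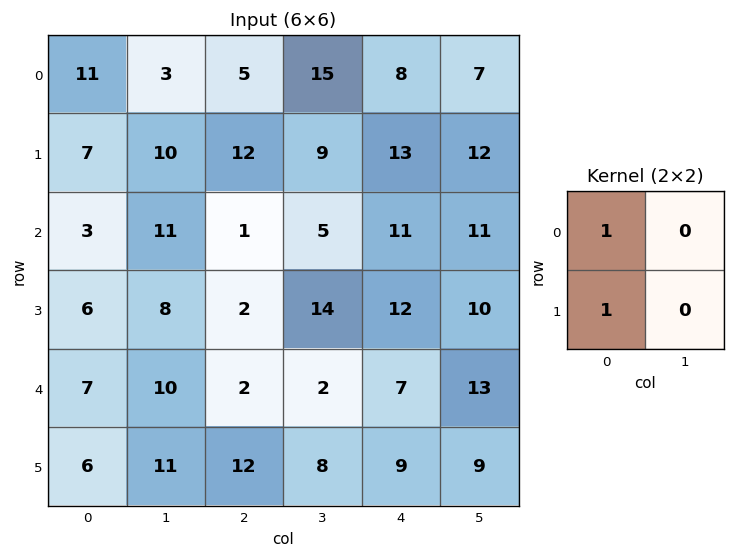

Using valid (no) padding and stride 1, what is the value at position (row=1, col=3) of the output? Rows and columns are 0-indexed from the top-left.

14

The receptive field on the input at this output position is [9 13 / 5 11]. Elementwise product with the kernel and sum: 9·1 + 5·1.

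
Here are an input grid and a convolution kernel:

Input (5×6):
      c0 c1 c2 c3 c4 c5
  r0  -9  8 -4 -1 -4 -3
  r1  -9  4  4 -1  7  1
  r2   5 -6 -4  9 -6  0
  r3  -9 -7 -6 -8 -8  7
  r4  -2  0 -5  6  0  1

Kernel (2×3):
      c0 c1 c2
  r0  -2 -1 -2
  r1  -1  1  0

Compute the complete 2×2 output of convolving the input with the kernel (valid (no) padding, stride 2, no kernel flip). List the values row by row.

31 12
6 9

Output[0,0]: The receptive field on the input at this output position is [-9 8 -4 / -9 4 4]. Elementwise product with the kernel and sum: -9·-2 + 8·-1 + -4·-2 + -9·-1 + 4·1.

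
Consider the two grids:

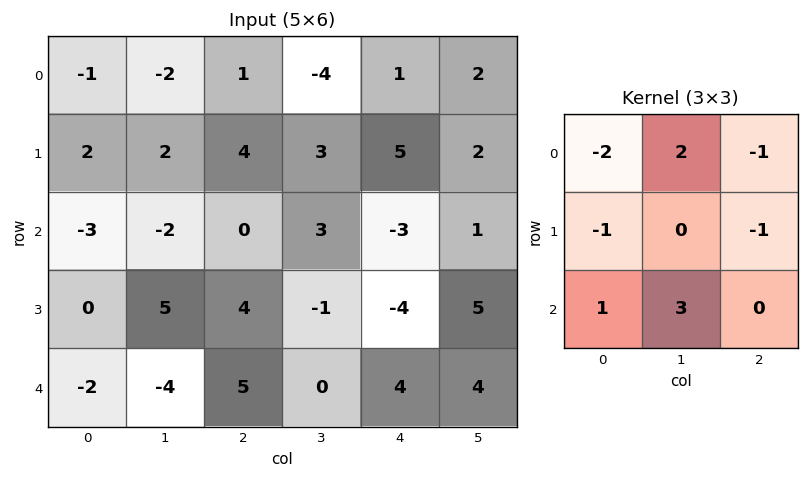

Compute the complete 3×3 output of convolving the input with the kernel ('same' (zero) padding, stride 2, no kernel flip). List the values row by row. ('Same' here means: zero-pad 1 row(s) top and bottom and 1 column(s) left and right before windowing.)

Output[0,0]: The receptive field on the zero-padded input at this output position is [0 0 0 / 0 -1 -2 / 0 2 2]. Elementwise product with the kernel and sum: 0·-2 + 0·2 + 0·-1 + 0·-1 + -2·-1 + 0·1 + 2·3.
Output[0,1]: The receptive field on the zero-padded input at this output position is [0 0 0 / -2 1 -4 / 2 4 3]. Elementwise product with the kernel and sum: 0·-2 + 0·2 + 0·-1 + -2·-1 + -4·-1 + 2·1 + 4·3.

8 20 20
4 17 -15
-1 3 -15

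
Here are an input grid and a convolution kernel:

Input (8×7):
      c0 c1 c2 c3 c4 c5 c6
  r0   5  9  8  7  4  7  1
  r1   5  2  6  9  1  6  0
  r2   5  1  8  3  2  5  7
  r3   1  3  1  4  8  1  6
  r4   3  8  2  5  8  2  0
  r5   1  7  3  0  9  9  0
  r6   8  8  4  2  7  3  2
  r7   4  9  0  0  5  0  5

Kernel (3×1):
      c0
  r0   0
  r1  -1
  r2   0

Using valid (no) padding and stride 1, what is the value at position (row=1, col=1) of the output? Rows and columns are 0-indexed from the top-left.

-1

The receptive field on the input at this output position is [2 / 1 / 3]. Elementwise product with the kernel and sum: 1·-1.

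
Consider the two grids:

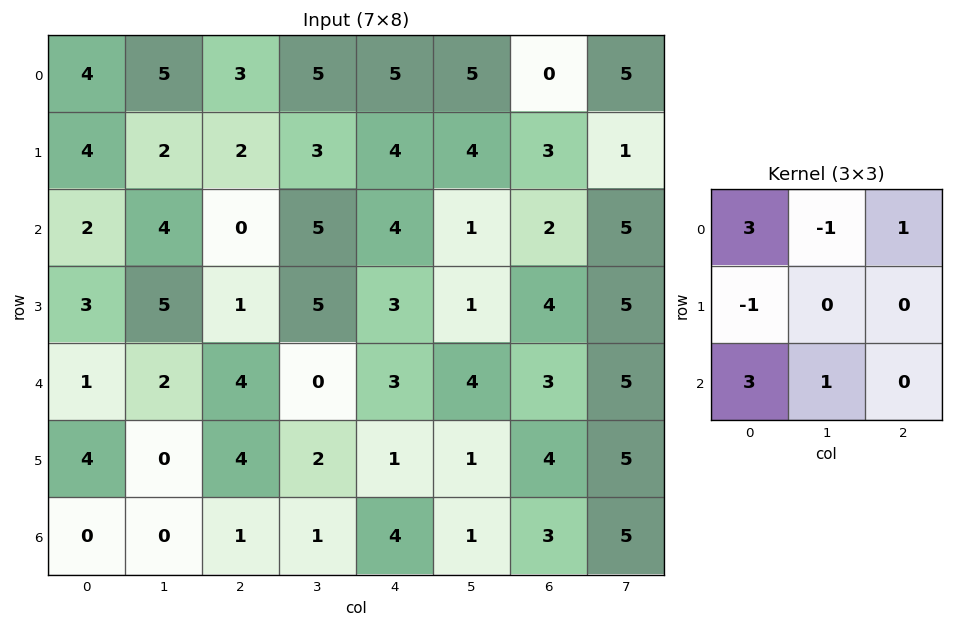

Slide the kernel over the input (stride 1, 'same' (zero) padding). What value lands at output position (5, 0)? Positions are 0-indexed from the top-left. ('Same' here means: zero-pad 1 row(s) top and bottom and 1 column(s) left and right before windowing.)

1

The receptive field on the zero-padded input at this output position is [0 1 2 / 0 4 0 / 0 0 0]. Elementwise product with the kernel and sum: 0·3 + 1·-1 + 2·1 + 0·-1 + 0·3 + 0·1.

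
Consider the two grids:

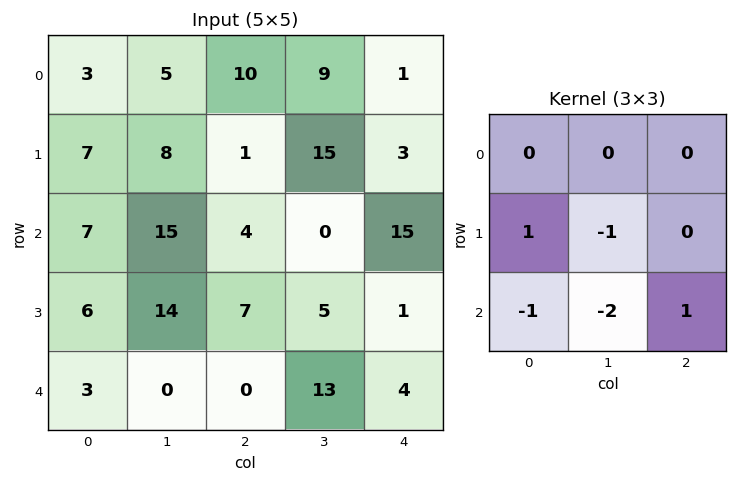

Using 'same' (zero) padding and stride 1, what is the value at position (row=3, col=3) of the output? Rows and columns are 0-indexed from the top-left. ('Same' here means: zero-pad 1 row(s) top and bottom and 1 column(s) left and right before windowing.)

-20

The receptive field on the zero-padded input at this output position is [4 0 15 / 7 5 1 / 0 13 4]. Elementwise product with the kernel and sum: 7·1 + 5·-1 + 0·-1 + 13·-2 + 4·1.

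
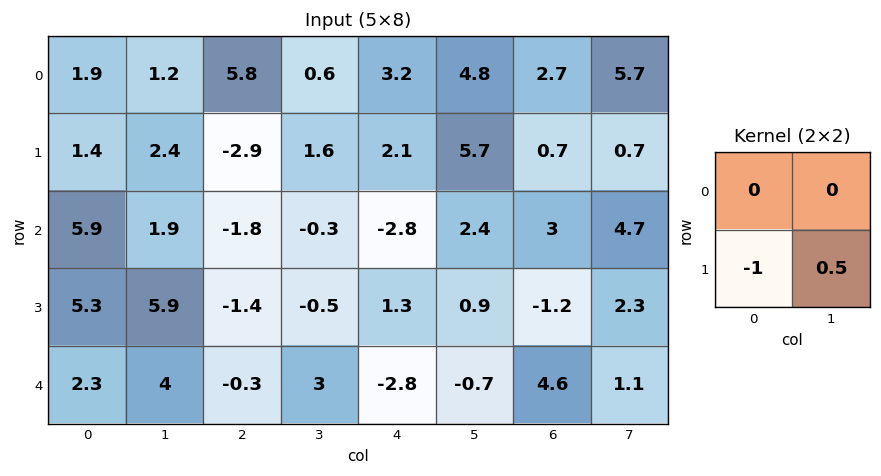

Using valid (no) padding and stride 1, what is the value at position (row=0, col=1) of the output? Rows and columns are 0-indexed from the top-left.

-3.85

The receptive field on the input at this output position is [1.2 5.8 / 2.4 -2.9]. Elementwise product with the kernel and sum: 2.4·-1 + -2.9·0.5.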